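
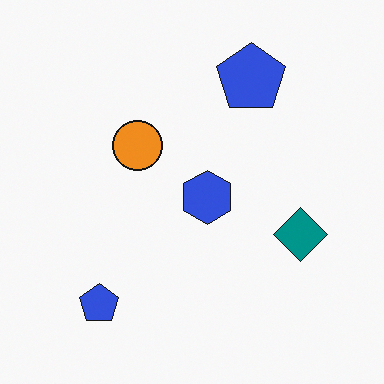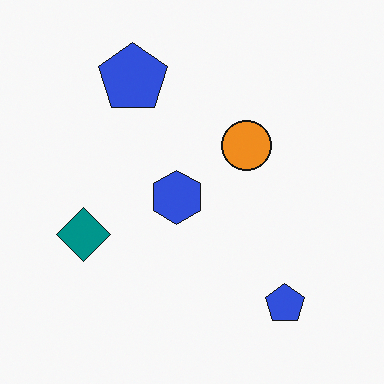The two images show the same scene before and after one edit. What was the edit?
The transformation is: flipped horizontally (left ↔ right).

The teal diamond is in the right of the first image and the left of the second — shapes on opposite sides of the vertical midline have swapped in a mirror flip.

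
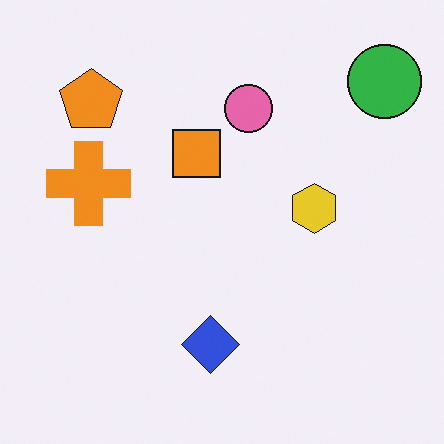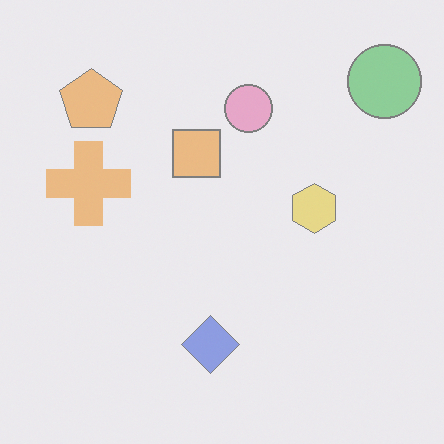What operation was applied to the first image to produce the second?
The image was washed out (contrast reduced).

Tones are pushed toward mid-grey across the whole image — a global contrast change.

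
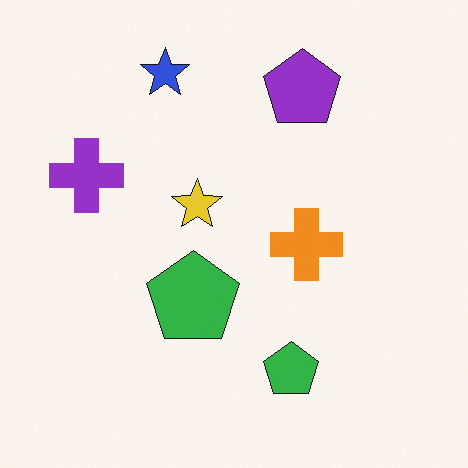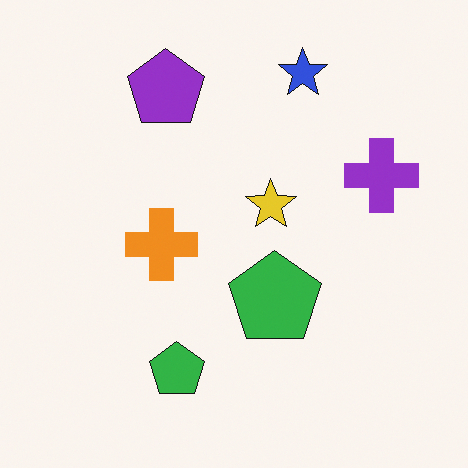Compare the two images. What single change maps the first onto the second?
The transformation is: flipped horizontally (left ↔ right).

The purple cross is in the left of the first image and the right of the second — shapes on opposite sides of the vertical midline have swapped in a mirror flip.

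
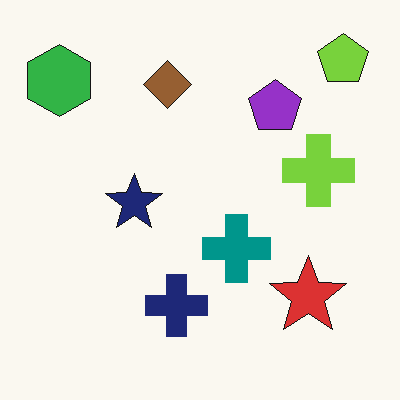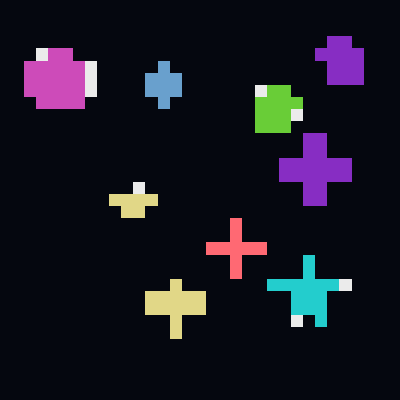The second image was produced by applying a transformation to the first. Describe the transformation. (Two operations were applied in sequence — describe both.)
This is the original image color-inverted (negative), then heavily pixelated into large blocks.

The light background has become dark and every shape's color is its complement — a photographic negative. Shapes are reduced to large square blocks; fine edges and outlines are lost — a downscale-then-upscale (mosaic) effect.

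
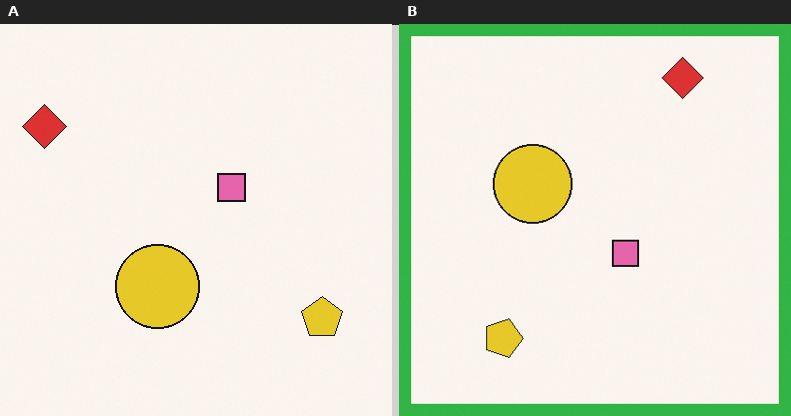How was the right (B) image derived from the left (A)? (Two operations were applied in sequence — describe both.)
The image was rotated 90° clockwise, then framed with a green border.

The red diamond sits in the top-left of the left (A) image and the top-right of the right (B) — consistent with a whole-image 90° clockwise rotation. A solid green frame runs around the edge of the right (B) image, with the content slightly shrunk inside it.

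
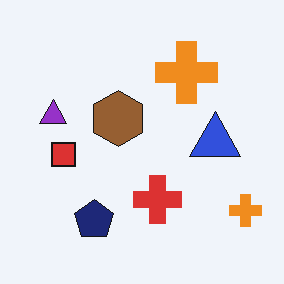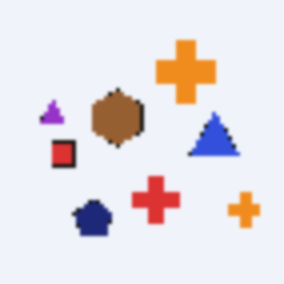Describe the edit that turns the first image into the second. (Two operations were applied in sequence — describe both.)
It was lightly pixelated (a mild mosaic effect), then given a subtle gaussian blur.

Shapes are reduced to large square blocks; fine edges and outlines are lost — a downscale-then-upscale (mosaic) effect. Shape edges and outlines are uniformly softened across the whole image.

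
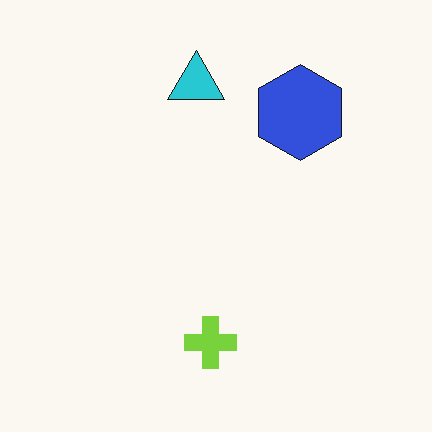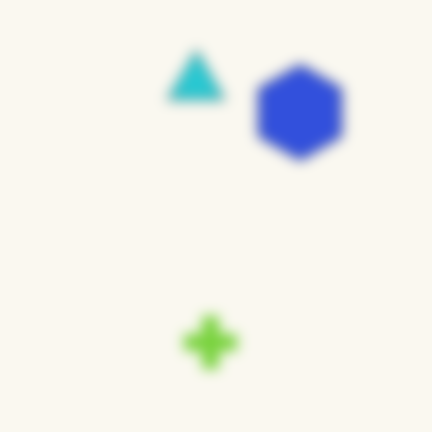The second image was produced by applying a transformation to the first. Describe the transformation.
It was heavily blurred.

Shape edges and outlines are uniformly softened across the whole image.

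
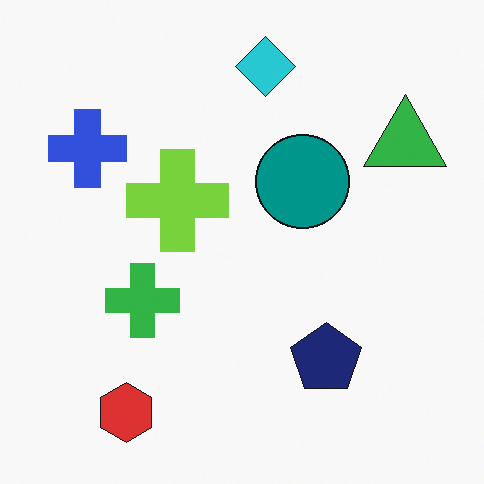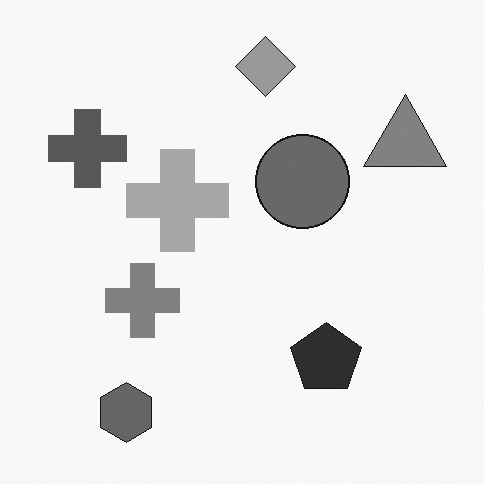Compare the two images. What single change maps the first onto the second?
This is the original image converted to grayscale.

All color is removed — every shape is now a shade of grey.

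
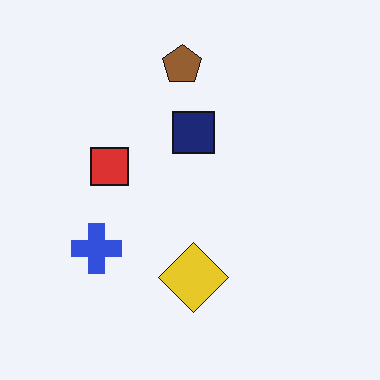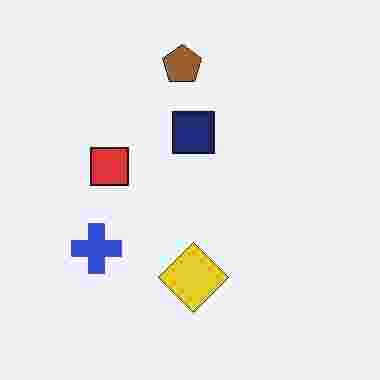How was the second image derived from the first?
The image was heavily JPEG-compressed with obvious blocking artifacts.

Blocky 8×8 compression artifacts appear around shape edges and the flat background shows ringing — characteristic JPEG degradation.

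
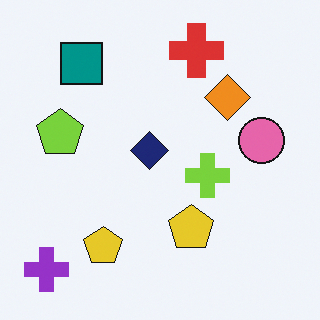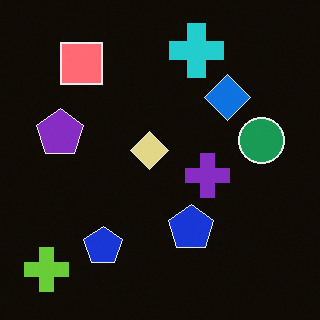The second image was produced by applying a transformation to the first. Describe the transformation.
The image was color-inverted (negative).

The light background has become dark and every shape's color is its complement — a photographic negative.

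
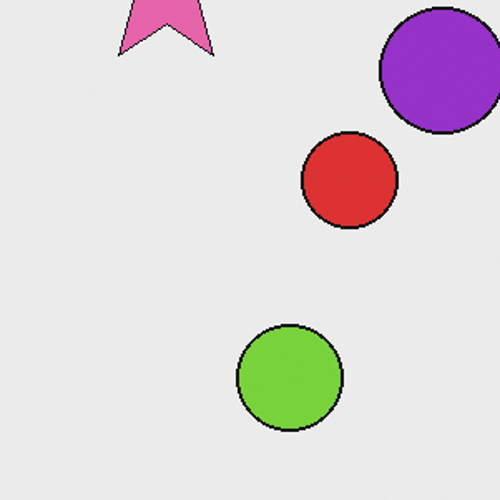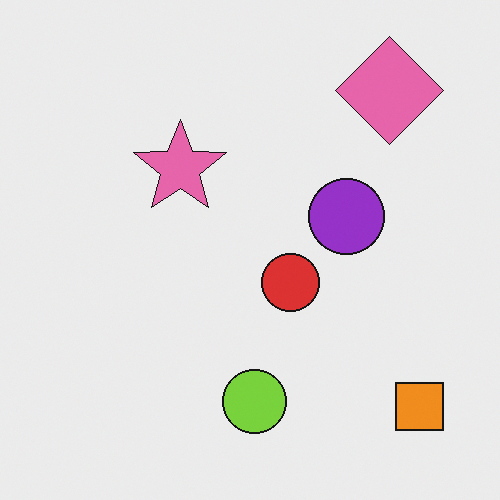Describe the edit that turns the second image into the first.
The first image is the second cropped tightly and scaled back up.

The visible shapes are larger and the field of view is narrower; shapes near the original edges may be partly or wholly outside the frame — a crop-and-rescale.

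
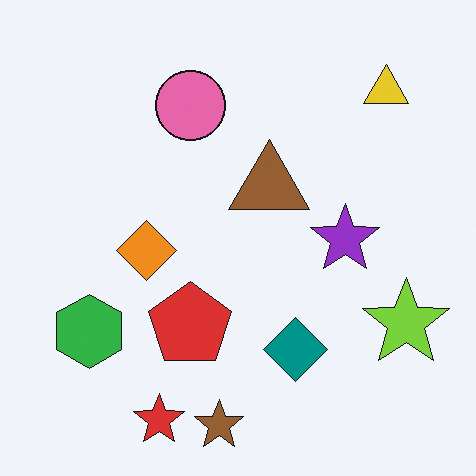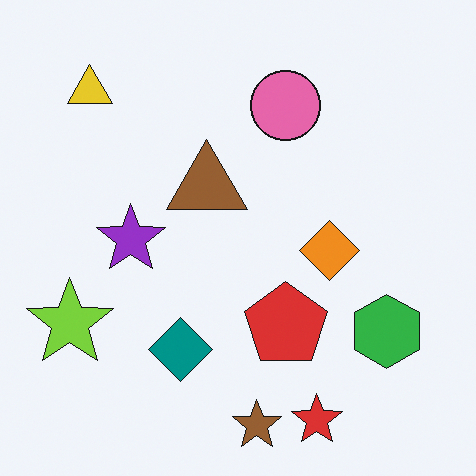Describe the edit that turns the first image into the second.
The image was flipped horizontally (left ↔ right).

The lime star is in the bottom-right of the first image and the bottom-left of the second — shapes on opposite sides of the vertical midline have swapped in a mirror flip.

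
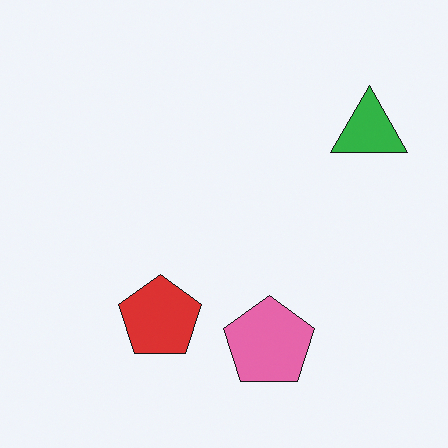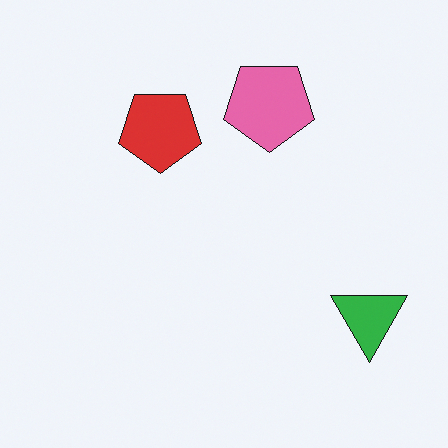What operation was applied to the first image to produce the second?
The transformation is: flipped vertically (top ↔ bottom).

The pink pentagon is in the bottom of the first image and the top of the second — shapes on opposite sides of the horizontal midline have swapped in a mirror flip.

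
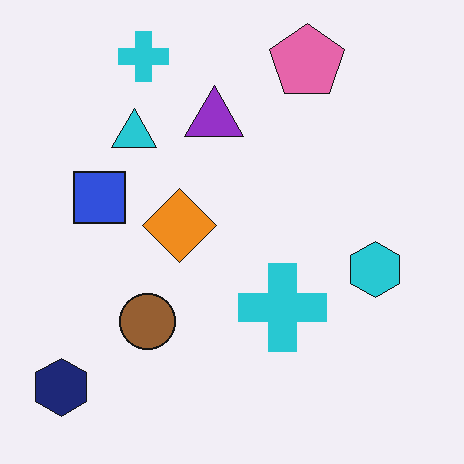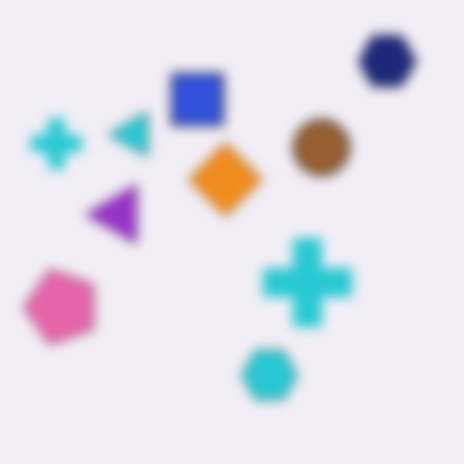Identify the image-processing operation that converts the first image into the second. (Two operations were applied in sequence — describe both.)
This is the original image transposed (reflected across the top-left ↔ bottom-right diagonal), then heavily blurred.

Shapes have swapped their row and column positions — what was in the top-right is now in the bottom-left — a diagonal reflection. Shape edges and outlines are uniformly softened across the whole image.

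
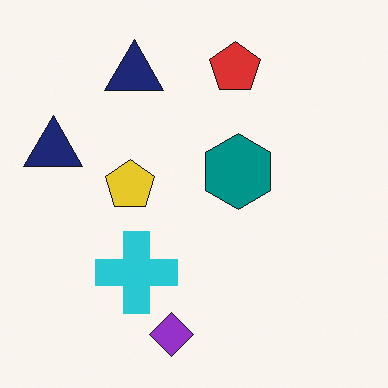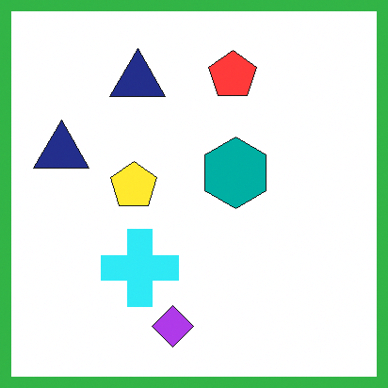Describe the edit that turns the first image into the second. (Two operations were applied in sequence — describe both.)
This is the original image slightly brightened, then framed with a green border.

Every pixel — background and shapes alike — is uniformly brightened. A solid green frame runs around the edge of the second image, with the content slightly shrunk inside it.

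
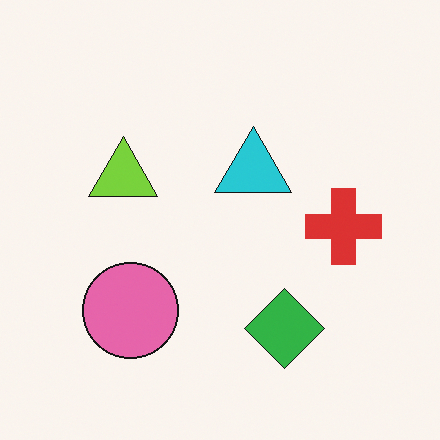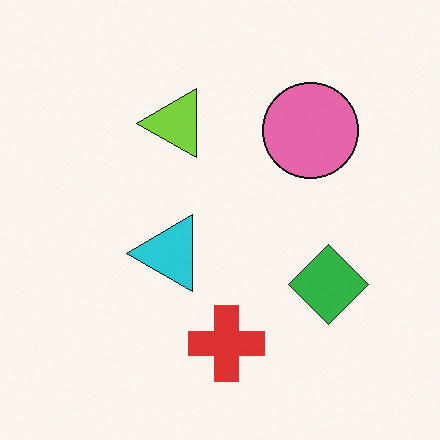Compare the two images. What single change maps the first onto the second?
Transposed (reflected across the top-left ↔ bottom-right diagonal).

Shapes have swapped their row and column positions — what was in the top-right is now in the bottom-left — a diagonal reflection.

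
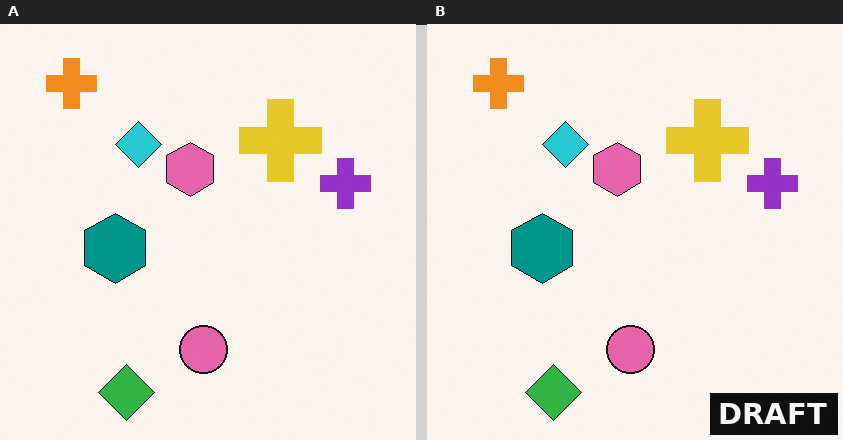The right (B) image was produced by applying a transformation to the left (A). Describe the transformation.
The image was watermarked with the text "DRAFT" in the lower-right corner.

A dark label reading "DRAFT" appears in the lower-right corner.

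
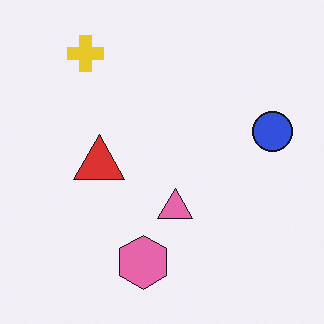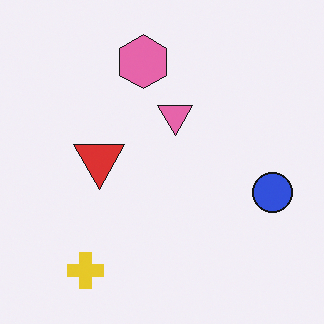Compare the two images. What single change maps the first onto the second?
This is the original image flipped vertically (top ↔ bottom).

The yellow cross is in the top-left of the first image and the bottom-left of the second — shapes on opposite sides of the horizontal midline have swapped in a mirror flip.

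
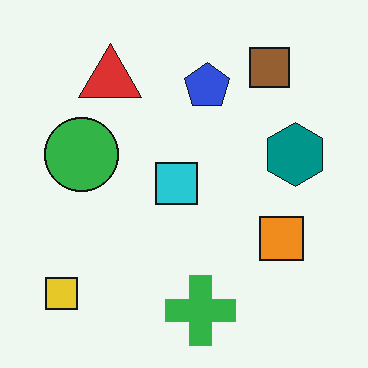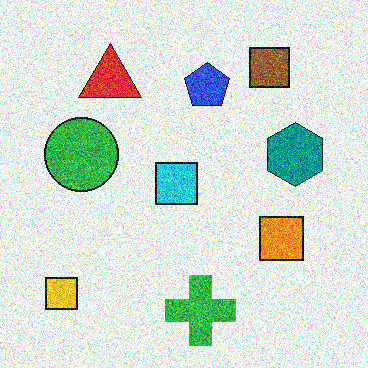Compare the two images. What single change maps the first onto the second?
Degraded with a thick layer of grain.

Random speckle covers the whole image, including the flat background.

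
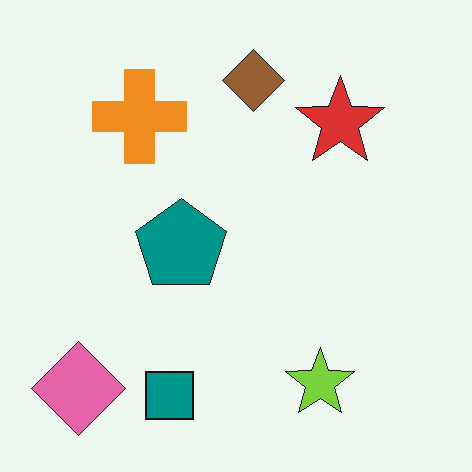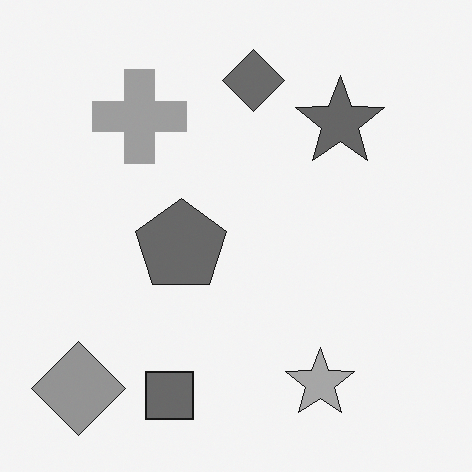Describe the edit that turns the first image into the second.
Converted to grayscale.

All color is removed — every shape is now a shade of grey.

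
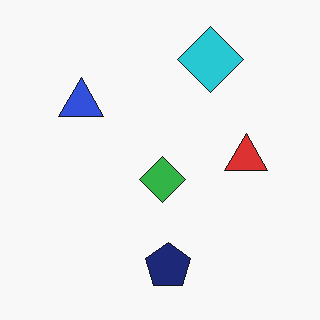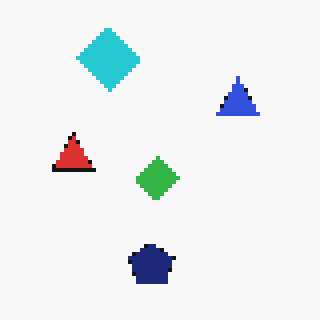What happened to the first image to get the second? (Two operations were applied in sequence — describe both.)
Flipped horizontally (left ↔ right), then lightly pixelated (a mild mosaic effect).

The red triangle is in the right of the first image and the left of the second — shapes on opposite sides of the vertical midline have swapped in a mirror flip. Shapes are reduced to large square blocks; fine edges and outlines are lost — a downscale-then-upscale (mosaic) effect.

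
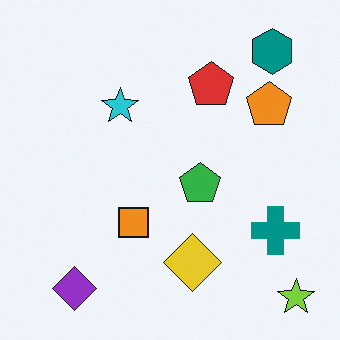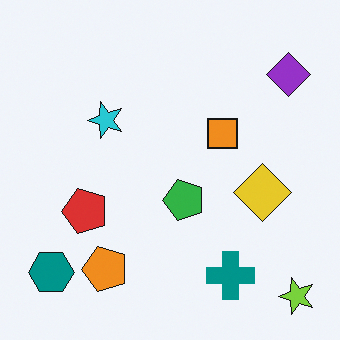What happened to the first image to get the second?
Transposed (reflected across the top-left ↔ bottom-right diagonal).

Shapes have swapped their row and column positions — what was in the top-right is now in the bottom-left — a diagonal reflection.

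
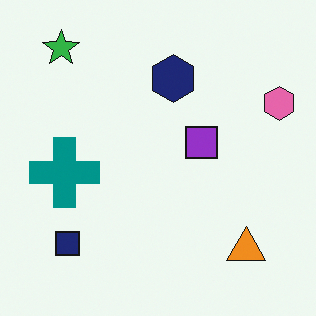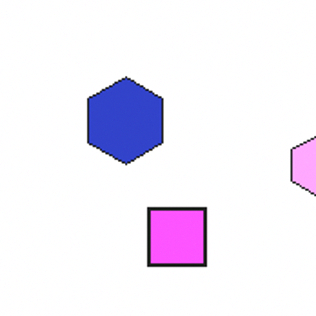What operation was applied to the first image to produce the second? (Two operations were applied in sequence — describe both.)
The image was substantially brightened, then cropped tightly and scaled back up.

Every pixel — background and shapes alike — is uniformly brightened. The visible shapes are larger and the field of view is narrower; shapes near the original edges may be partly or wholly outside the frame — a crop-and-rescale.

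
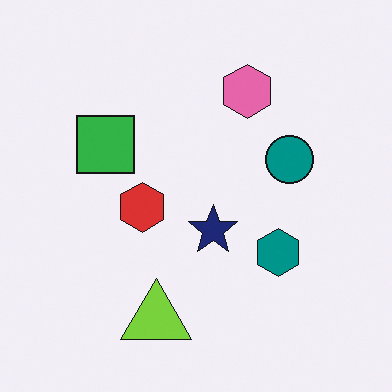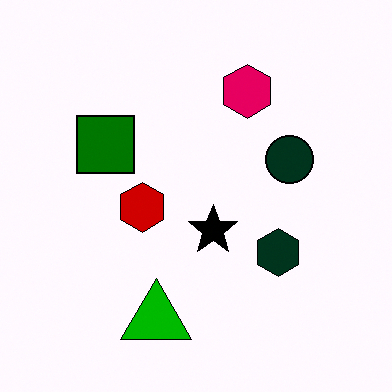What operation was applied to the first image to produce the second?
It was boosted in contrast.

Tones are pushed away from mid-grey across the whole image — a global contrast change.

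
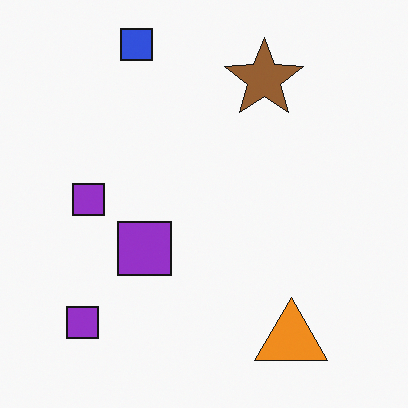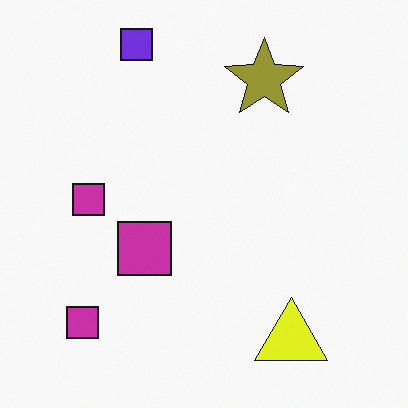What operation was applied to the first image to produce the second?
Hue-shifted slightly.

Every shape's color has rotated by the same amount around the hue wheel — a uniform hue shift.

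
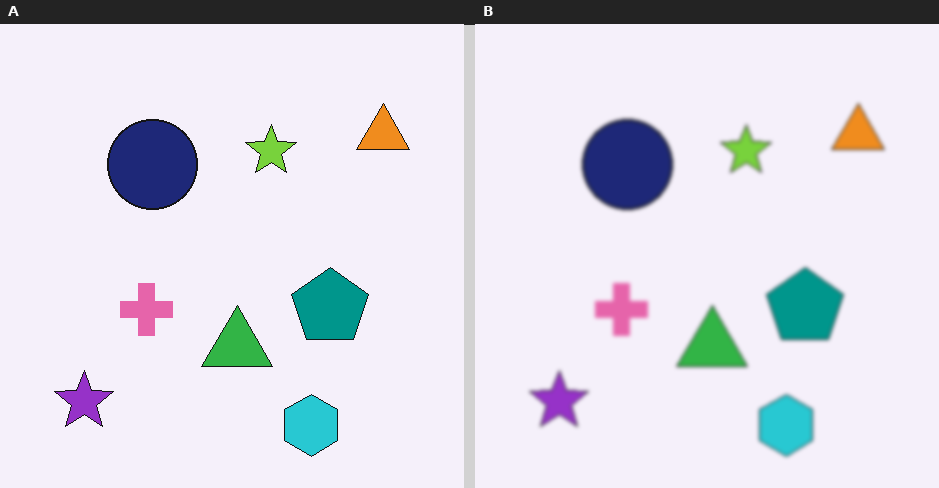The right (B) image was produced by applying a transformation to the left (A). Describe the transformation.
The image was slightly softened.

Shape edges and outlines are uniformly softened across the whole image.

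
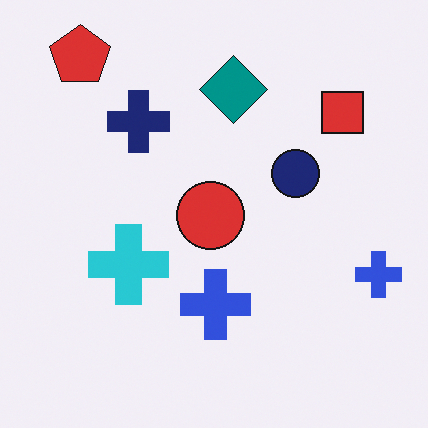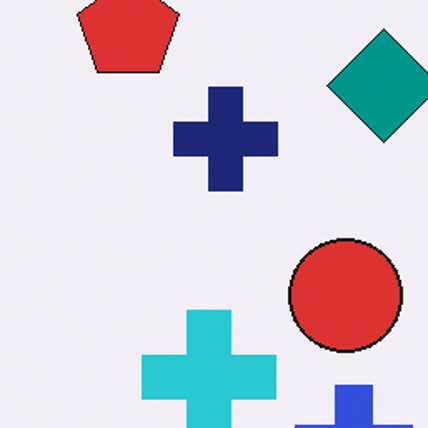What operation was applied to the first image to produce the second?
Cropped tightly and scaled back up.

The visible shapes are larger and the field of view is narrower; shapes near the original edges may be partly or wholly outside the frame — a crop-and-rescale.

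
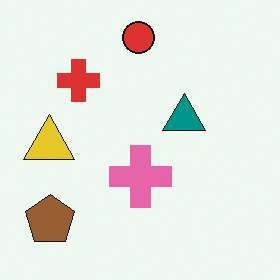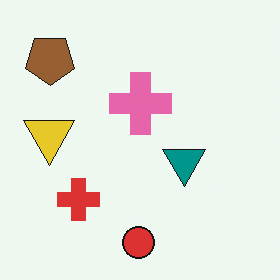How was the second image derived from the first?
The image was flipped vertically (top ↔ bottom).

The red circle is in the top of the first image and the bottom of the second — shapes on opposite sides of the horizontal midline have swapped in a mirror flip.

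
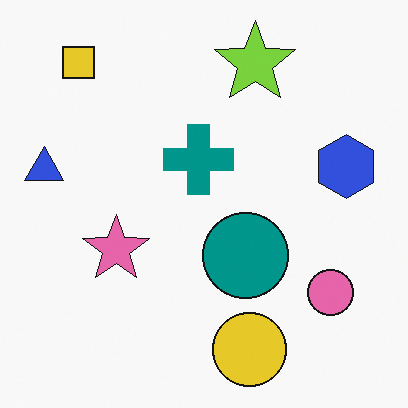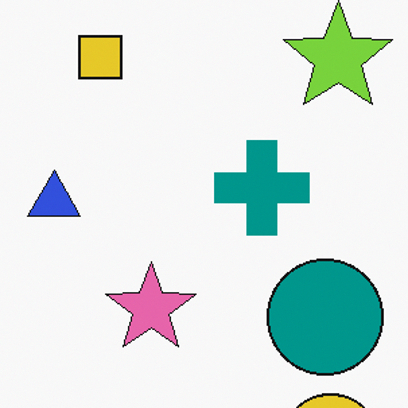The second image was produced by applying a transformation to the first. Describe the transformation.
Cropped to a modestly smaller region and rescaled.

The visible shapes are larger and the field of view is narrower; shapes near the original edges may be partly or wholly outside the frame — a crop-and-rescale.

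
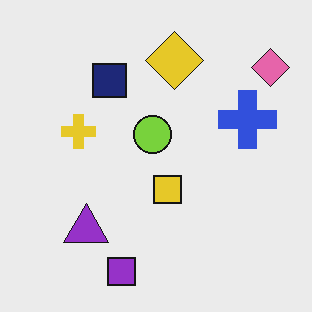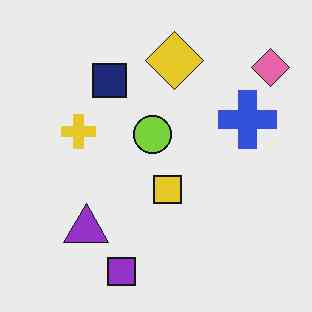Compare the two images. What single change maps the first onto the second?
The second image is the first given moderate JPEG compression.

Blocky 8×8 compression artifacts appear around shape edges and the flat background shows ringing — characteristic JPEG degradation.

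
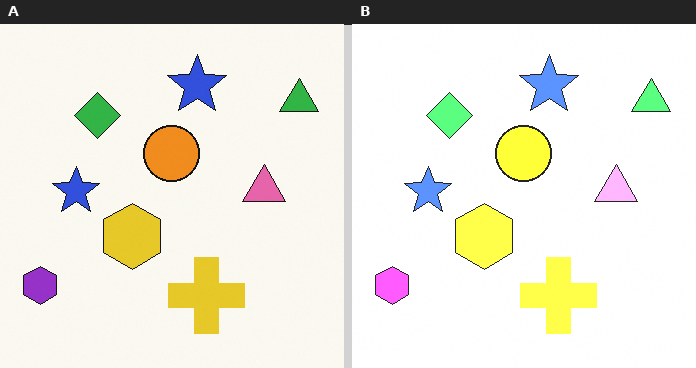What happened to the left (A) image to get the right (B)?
The right (B) image is the left (A) noticeably brightened.

Every pixel — background and shapes alike — is uniformly brightened.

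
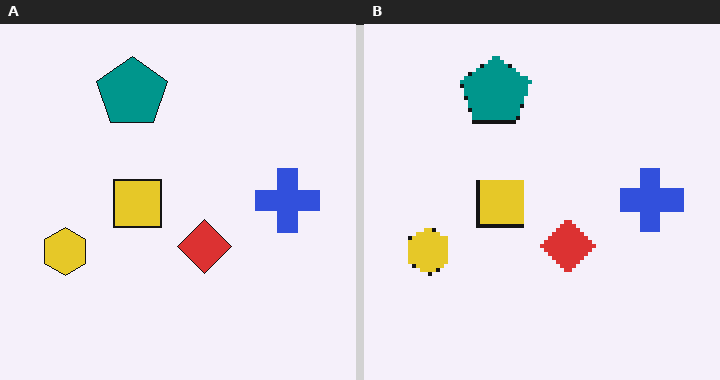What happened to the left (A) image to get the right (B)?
This is the original image lightly pixelated (a mild mosaic effect).

Shapes are reduced to large square blocks; fine edges and outlines are lost — a downscale-then-upscale (mosaic) effect.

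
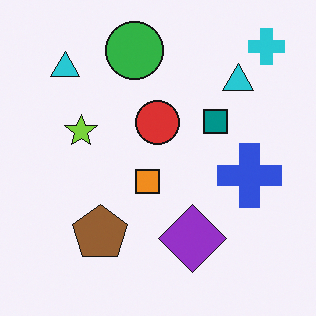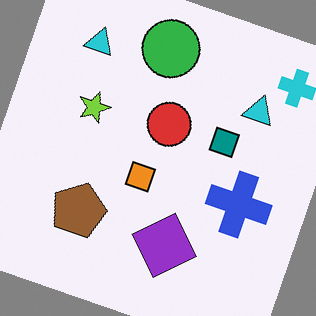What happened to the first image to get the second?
It was rotated clockwise by a moderate amount.

Every shape is tilted by the same angle and the image corners show triangular fill wedges — a whole-image rotation by a non-right angle.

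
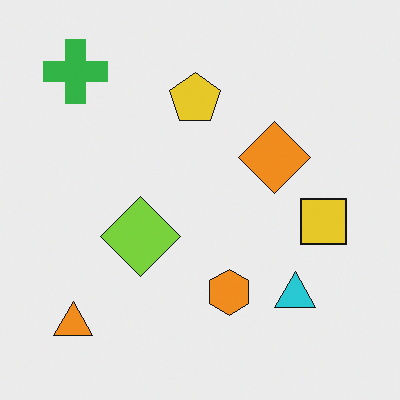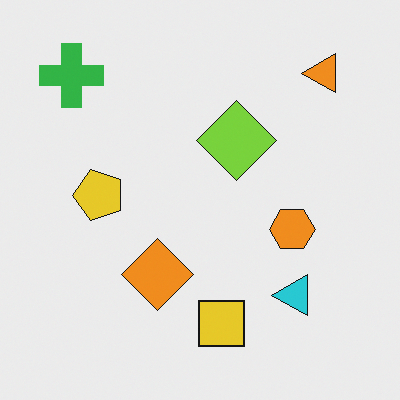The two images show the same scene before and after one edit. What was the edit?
This is the original image transposed (reflected across the top-left ↔ bottom-right diagonal).

Shapes have swapped their row and column positions — what was in the top-right is now in the bottom-left — a diagonal reflection.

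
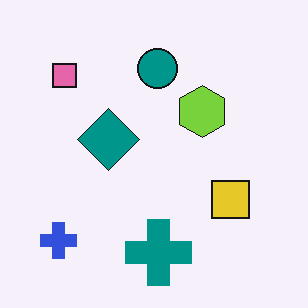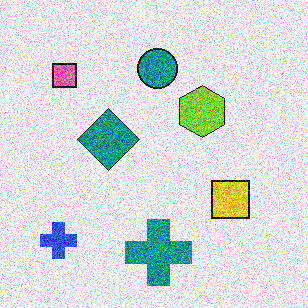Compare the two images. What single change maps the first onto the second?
The second image is the first degraded with heavy additive noise.

Random speckle covers the whole image, including the flat background.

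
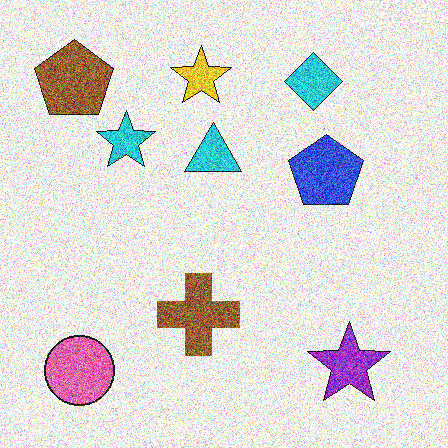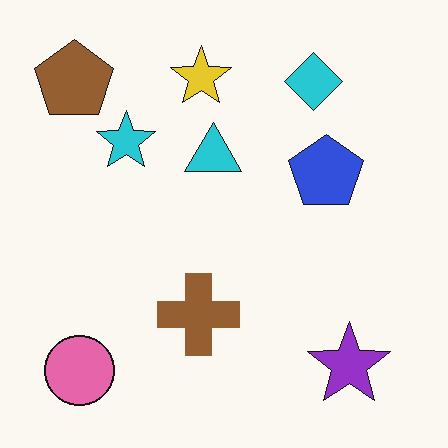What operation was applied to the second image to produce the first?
Degraded with a thick layer of grain.

Random speckle covers the whole image, including the flat background.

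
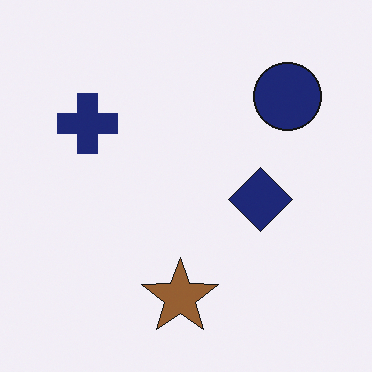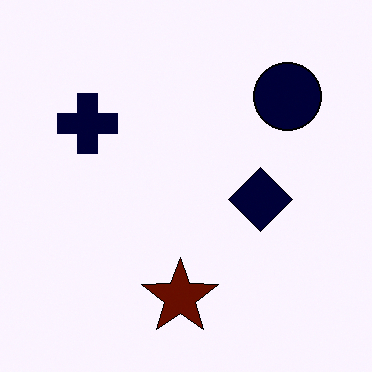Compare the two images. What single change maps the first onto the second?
This is the original image boosted in contrast.

Tones are pushed away from mid-grey across the whole image — a global contrast change.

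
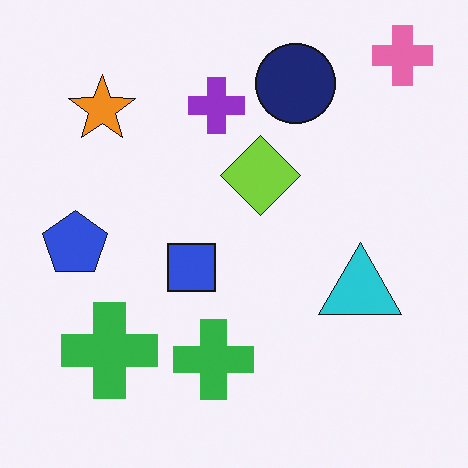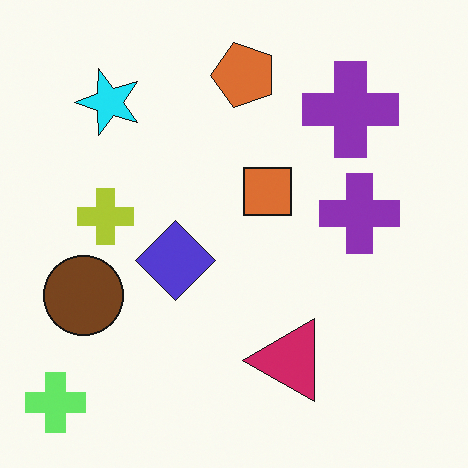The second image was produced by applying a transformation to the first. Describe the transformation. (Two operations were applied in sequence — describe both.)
The second image is the first transposed (reflected across the top-left ↔ bottom-right diagonal), then hue-shifted by a moderate amount.

Shapes have swapped their row and column positions — what was in the top-right is now in the bottom-left — a diagonal reflection. Every shape's color has rotated by the same amount around the hue wheel — a uniform hue shift.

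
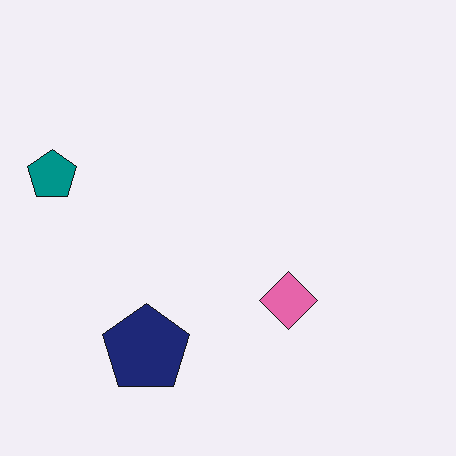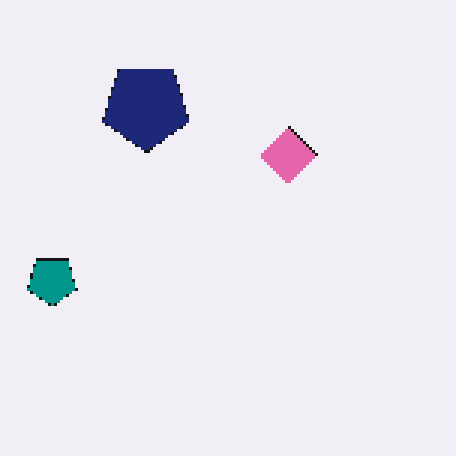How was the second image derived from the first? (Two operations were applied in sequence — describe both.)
The transformation is: flipped vertically (top ↔ bottom), then mildly pixelated.

The navy pentagon is in the bottom-left of the first image and the top-left of the second — shapes on opposite sides of the horizontal midline have swapped in a mirror flip. Shapes are reduced to large square blocks; fine edges and outlines are lost — a downscale-then-upscale (mosaic) effect.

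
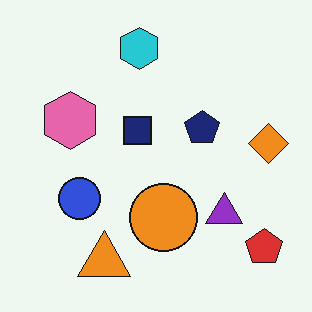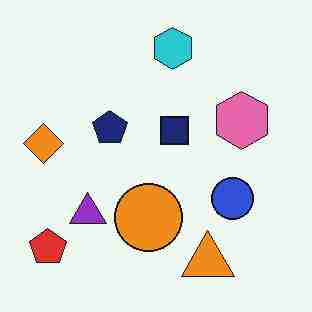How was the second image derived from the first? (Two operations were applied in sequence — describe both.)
Flipped horizontally (left ↔ right), then degraded with heavy JPEG compression.

The orange diamond is in the right of the first image and the left of the second — shapes on opposite sides of the vertical midline have swapped in a mirror flip. Blocky 8×8 compression artifacts appear around shape edges and the flat background shows ringing — characteristic JPEG degradation.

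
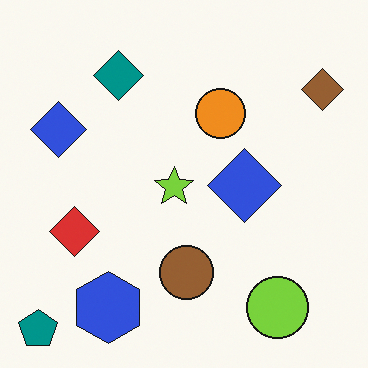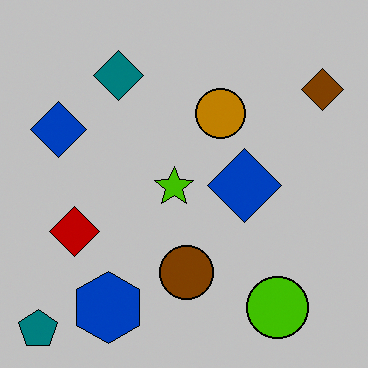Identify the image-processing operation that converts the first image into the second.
Aggressively posterized.

Each flat color has snapped to a coarser quantized level — most visibly, the near-white background has dropped to a flat grey.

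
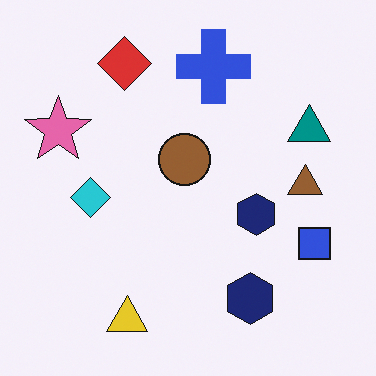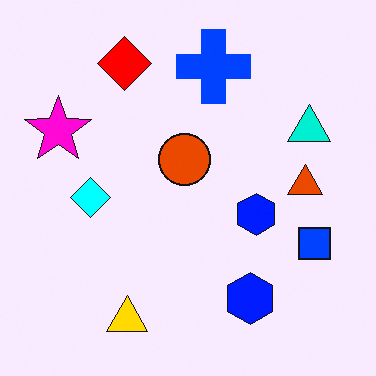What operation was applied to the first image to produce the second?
The second image is the first made much more vivid (saturation change).

All colors are more vivid — a global saturation change.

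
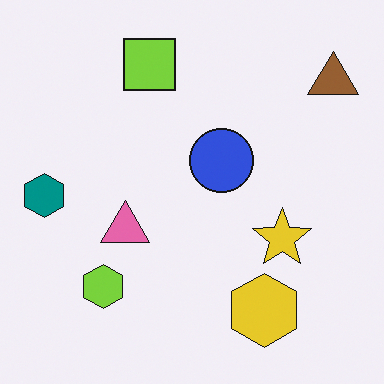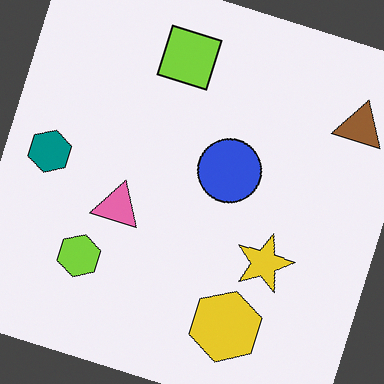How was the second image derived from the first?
It was rotated clockwise by a clearly visible amount.

Every shape is tilted by the same angle and the image corners show triangular fill wedges — a whole-image rotation by a non-right angle.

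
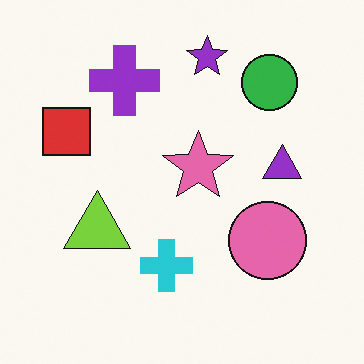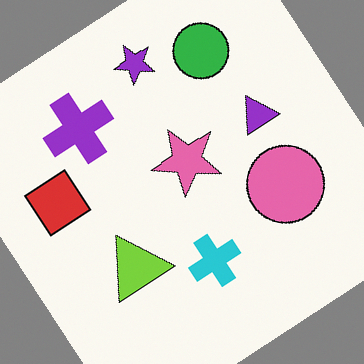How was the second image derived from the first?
It was rotated counter-clockwise by a large amount — several tens of degrees.

Every shape is tilted by the same angle and the image corners show triangular fill wedges — a whole-image rotation by a non-right angle.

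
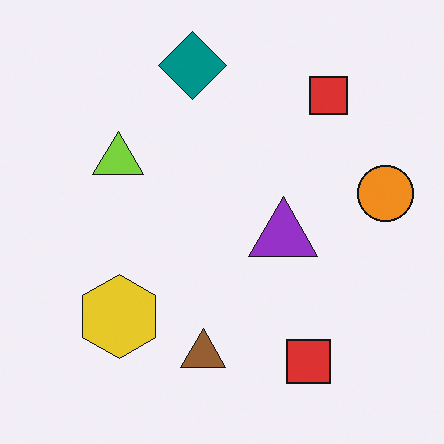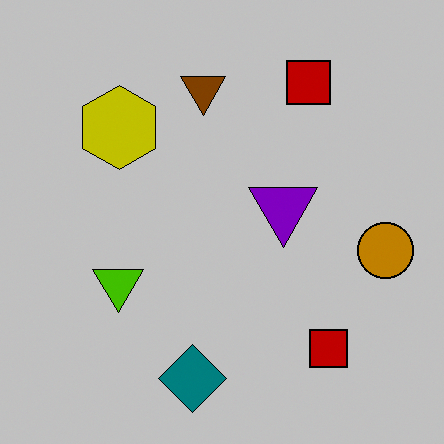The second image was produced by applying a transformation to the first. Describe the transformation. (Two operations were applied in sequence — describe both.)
This is the original image flipped vertically (top ↔ bottom), then heavily posterized to just a handful of flat colors.

The teal diamond is in the top of the first image and the bottom of the second — shapes on opposite sides of the horizontal midline have swapped in a mirror flip. Each flat color has snapped to a coarser quantized level — most visibly, the near-white background has dropped to a flat grey.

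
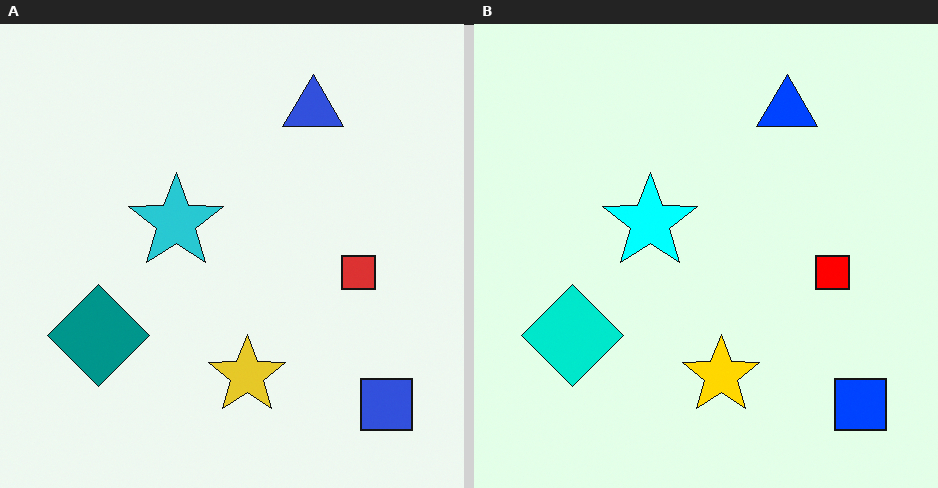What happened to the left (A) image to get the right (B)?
It was made much more vivid (saturation change).

All colors are more vivid — a global saturation change.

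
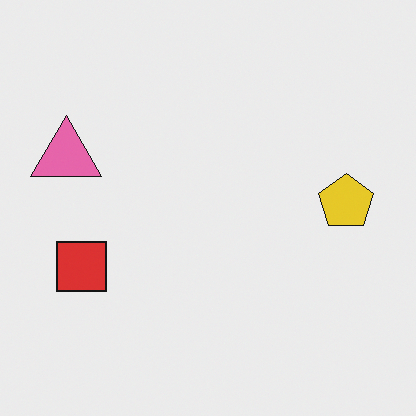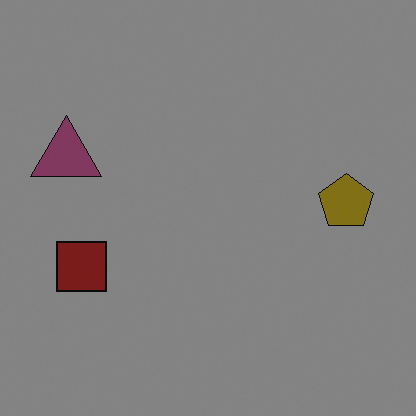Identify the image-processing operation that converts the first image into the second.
The second image is the first noticeably darkened.

Every pixel — background and shapes alike — is uniformly darkened.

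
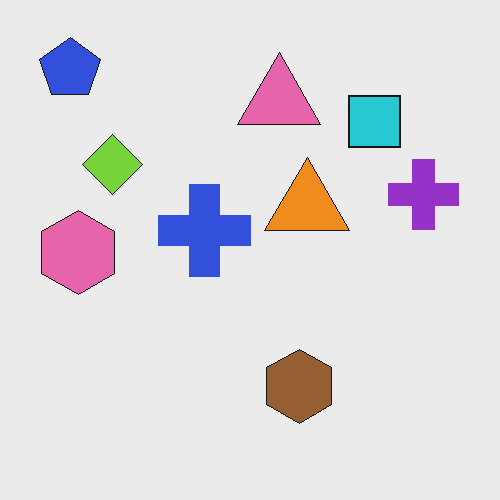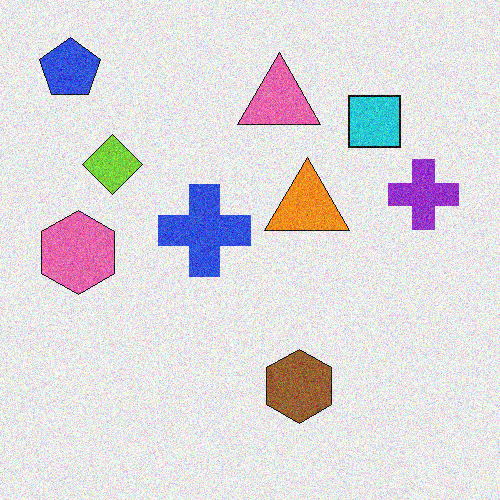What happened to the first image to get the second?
It was degraded with visible gaussian noise.

Random speckle covers the whole image, including the flat background.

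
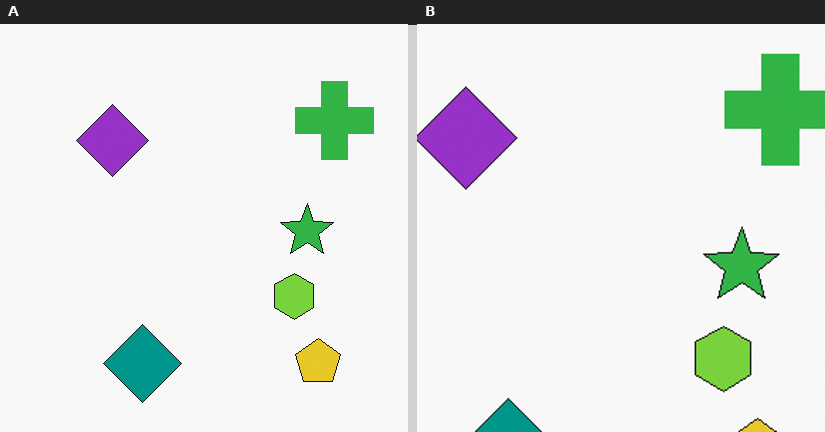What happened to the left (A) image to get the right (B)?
The image was cropped slightly and scaled back up.

The visible shapes are larger and the field of view is narrower; shapes near the original edges may be partly or wholly outside the frame — a crop-and-rescale.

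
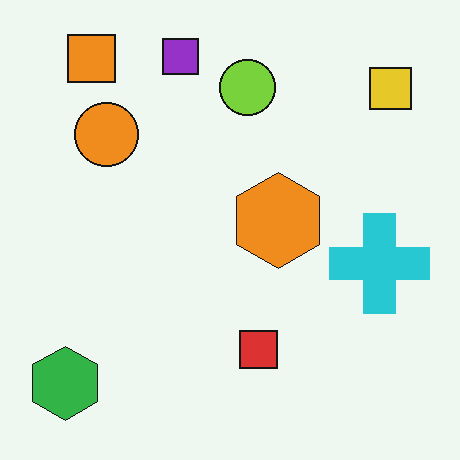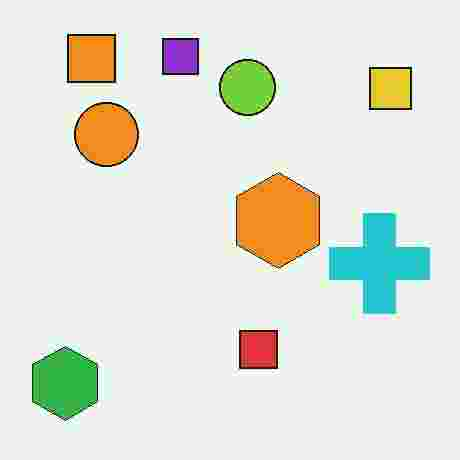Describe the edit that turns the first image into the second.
It was degraded with heavy JPEG compression.

Blocky 8×8 compression artifacts appear around shape edges and the flat background shows ringing — characteristic JPEG degradation.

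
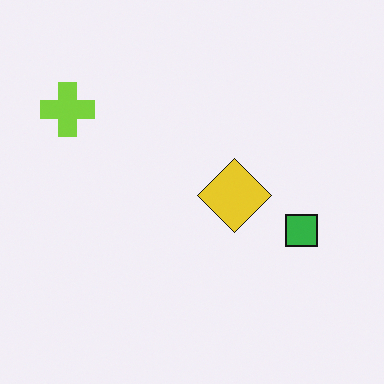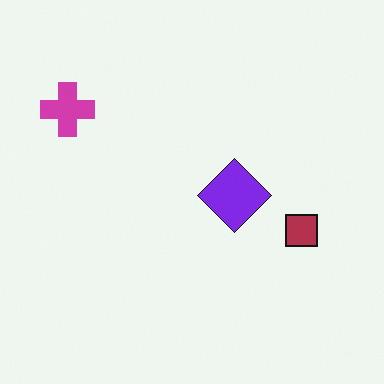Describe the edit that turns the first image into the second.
The transformation is: hue-shifted by a large amount.

Every shape's color has rotated by the same amount around the hue wheel — a uniform hue shift.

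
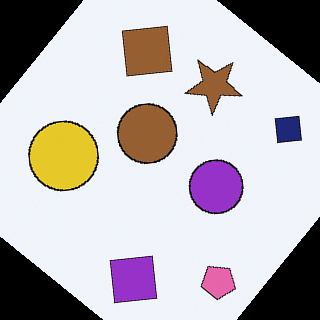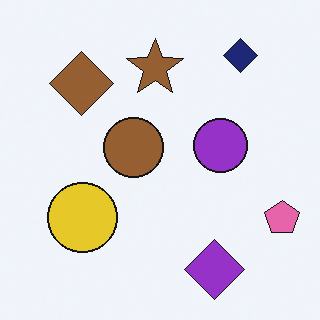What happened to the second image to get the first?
The first image is the second rotated clockwise by a large amount — several tens of degrees.

Every shape is tilted by the same angle and the image corners show triangular fill wedges — a whole-image rotation by a non-right angle.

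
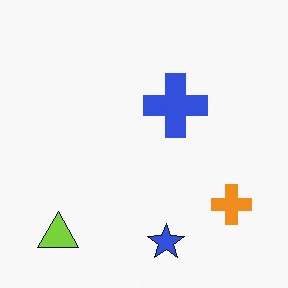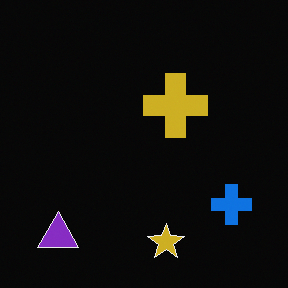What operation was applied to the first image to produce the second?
The second image is the first color-inverted (negative).

The light background has become dark and every shape's color is its complement — a photographic negative.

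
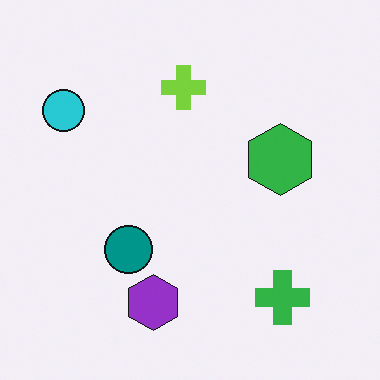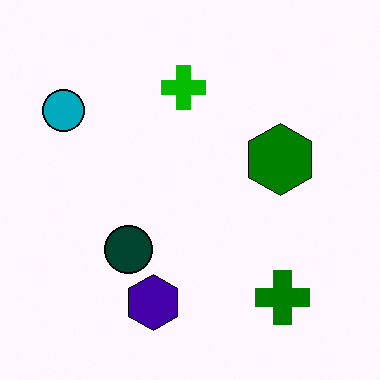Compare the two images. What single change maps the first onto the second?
The transformation is: boosted in contrast.

Tones are pushed away from mid-grey across the whole image — a global contrast change.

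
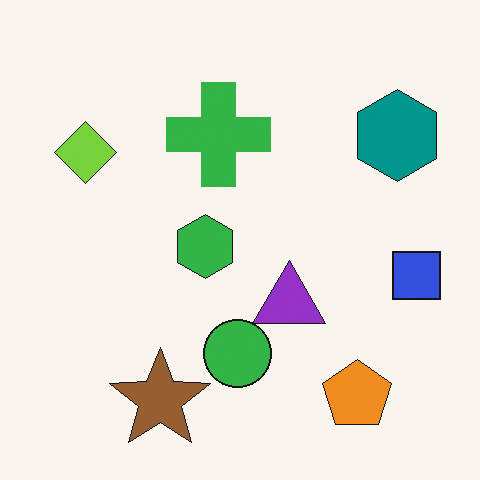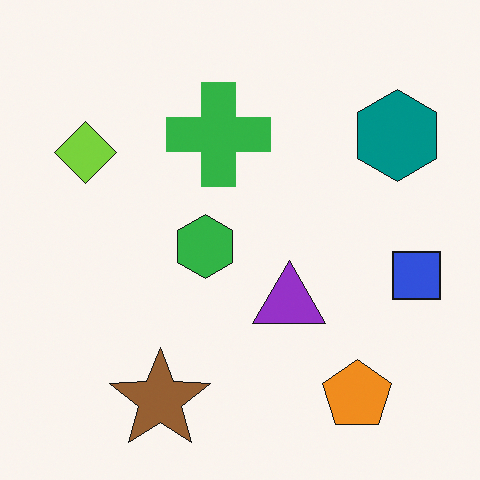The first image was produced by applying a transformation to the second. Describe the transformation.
The transformation is: overlaid with an additional green circle.

A green circle appears in the first image that is absent from the second.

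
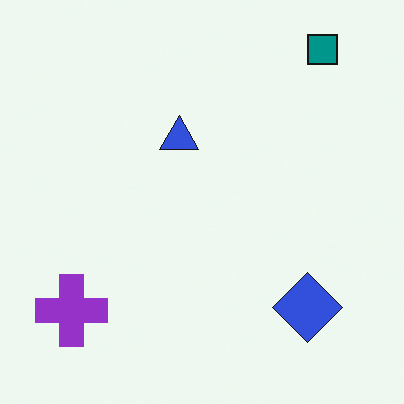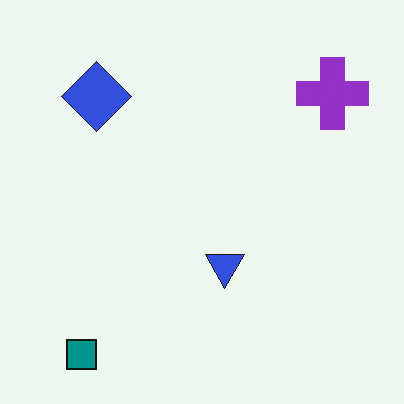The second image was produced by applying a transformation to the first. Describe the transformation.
The image was rotated 180°.

The teal square sits in the top-right of the first image and the bottom-left of the second — consistent with a whole-image 180° rotation.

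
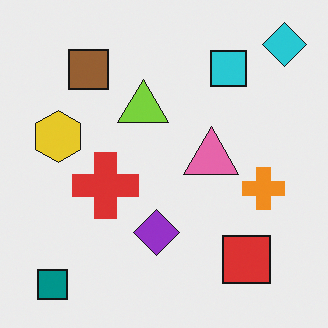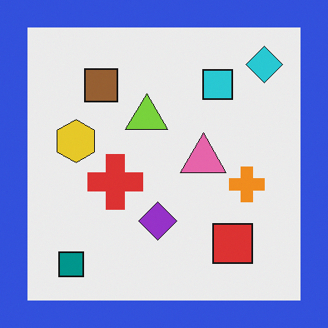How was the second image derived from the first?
The image was framed with a blue border.

A solid blue frame runs around the edge of the second image, with the content slightly shrunk inside it.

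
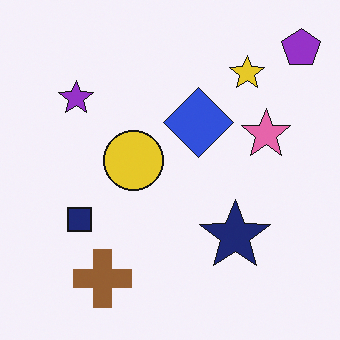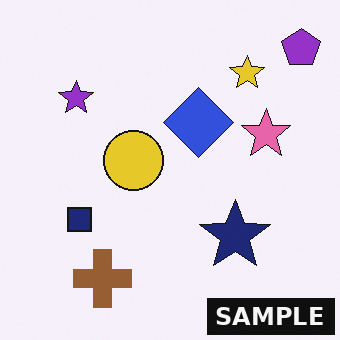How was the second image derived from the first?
It was watermarked with the text "SAMPLE" in the lower-right corner.

A dark label reading "SAMPLE" appears in the lower-right corner.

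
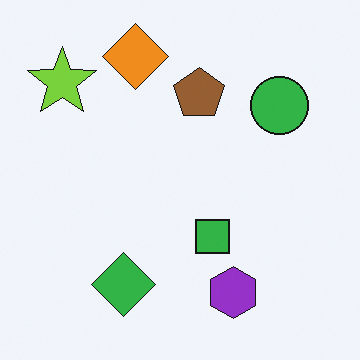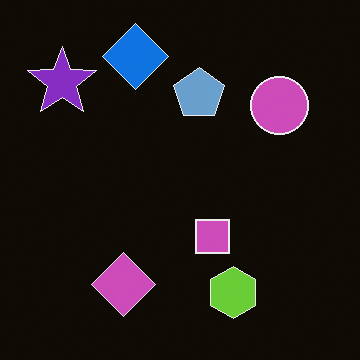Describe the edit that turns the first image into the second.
The image was color-inverted (negative).

The light background has become dark and every shape's color is its complement — a photographic negative.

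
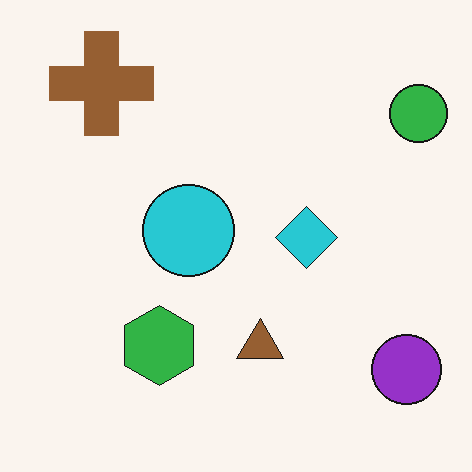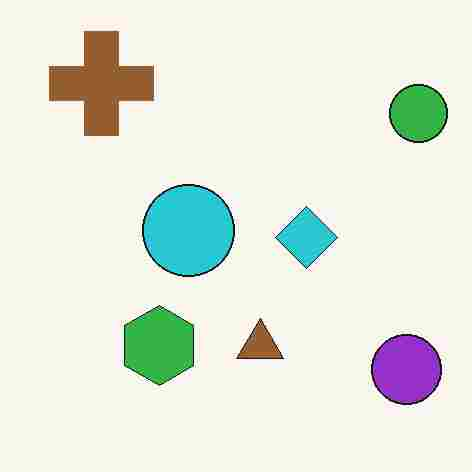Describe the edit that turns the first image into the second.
The image was degraded with heavy JPEG compression.

Blocky 8×8 compression artifacts appear around shape edges and the flat background shows ringing — characteristic JPEG degradation.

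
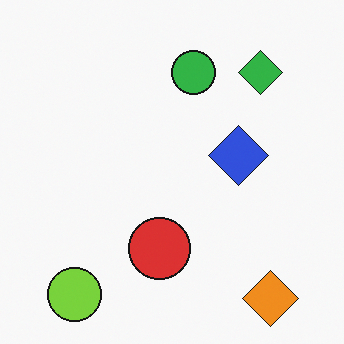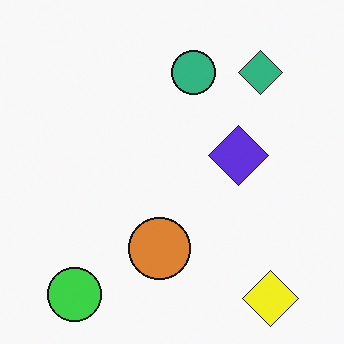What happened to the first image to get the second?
The second image is the first hue-shifted slightly.

Every shape's color has rotated by the same amount around the hue wheel — a uniform hue shift.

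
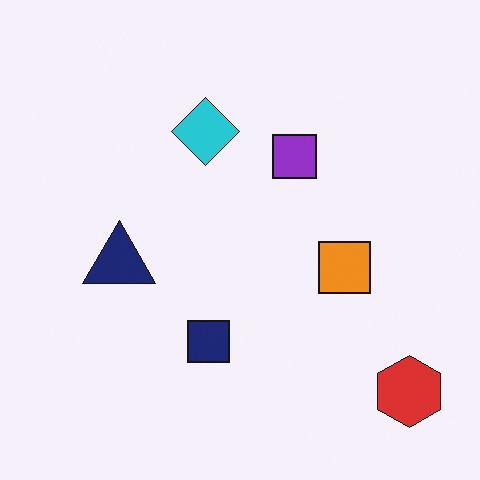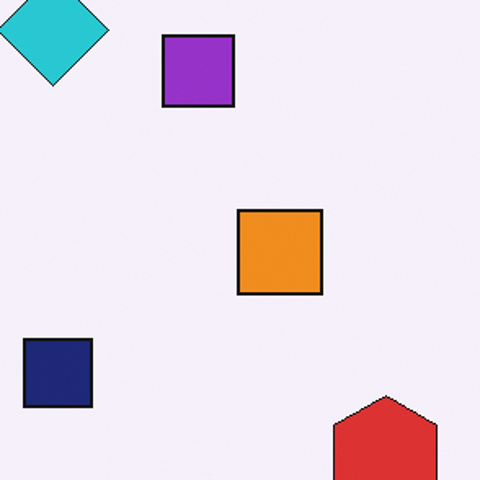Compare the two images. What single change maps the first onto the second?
This is the original image cropped tightly and scaled back up.

The visible shapes are larger and the field of view is narrower; shapes near the original edges may be partly or wholly outside the frame — a crop-and-rescale.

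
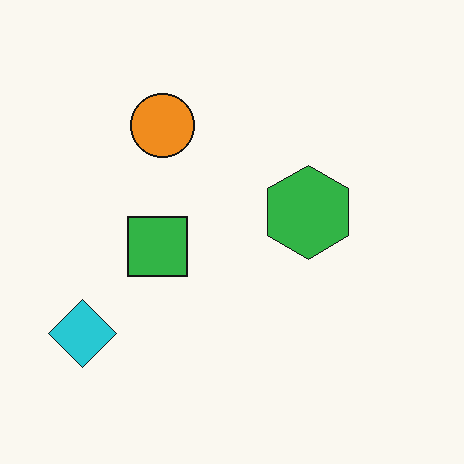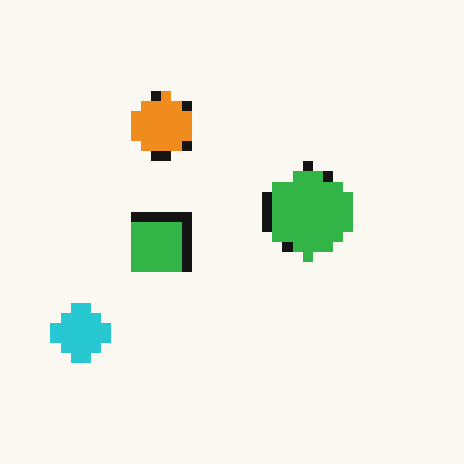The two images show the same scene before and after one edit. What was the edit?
Coarsely pixelated.

Shapes are reduced to large square blocks; fine edges and outlines are lost — a downscale-then-upscale (mosaic) effect.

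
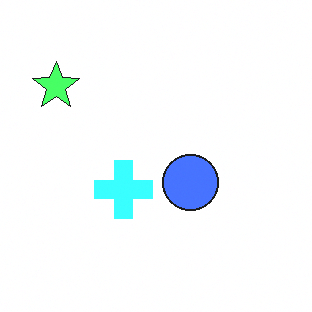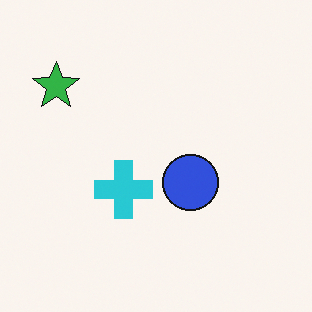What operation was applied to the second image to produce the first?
Noticeably brightened.

Every pixel — background and shapes alike — is uniformly brightened.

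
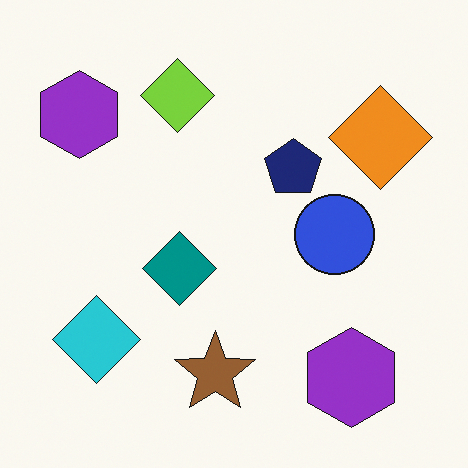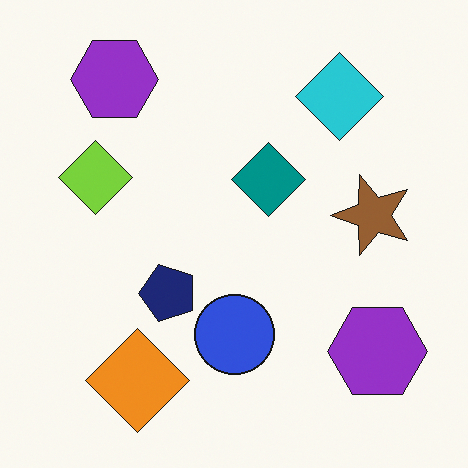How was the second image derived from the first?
This is the original image transposed (reflected across the top-left ↔ bottom-right diagonal).

Shapes have swapped their row and column positions — what was in the top-right is now in the bottom-left — a diagonal reflection.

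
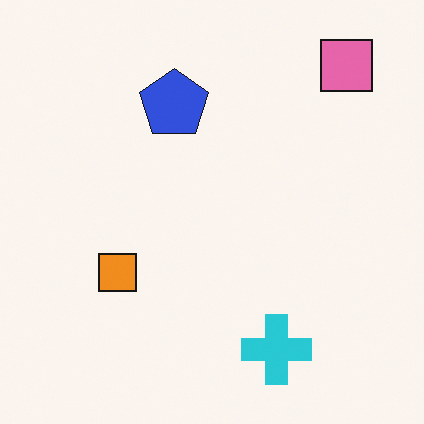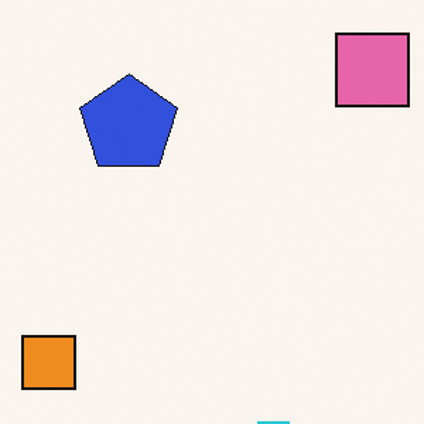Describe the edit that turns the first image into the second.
The image was cropped slightly and scaled back up.

The visible shapes are larger and the field of view is narrower; shapes near the original edges may be partly or wholly outside the frame — a crop-and-rescale.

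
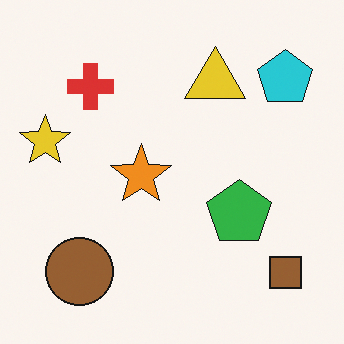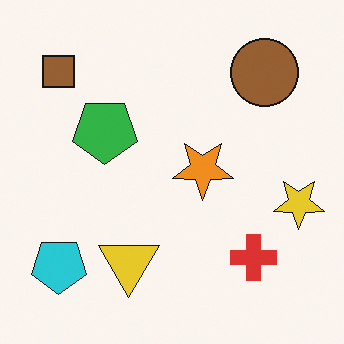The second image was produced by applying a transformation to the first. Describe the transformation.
The second image is the first rotated 180°.

The brown square sits in the bottom-right of the first image and the top-left of the second — consistent with a whole-image 180° rotation.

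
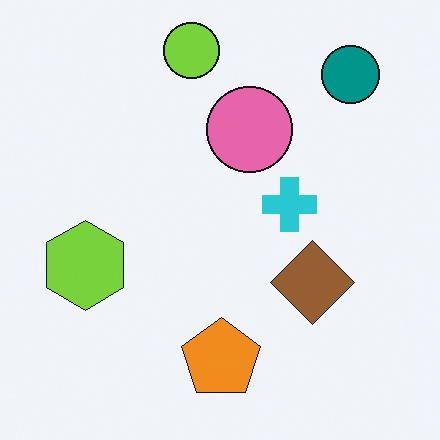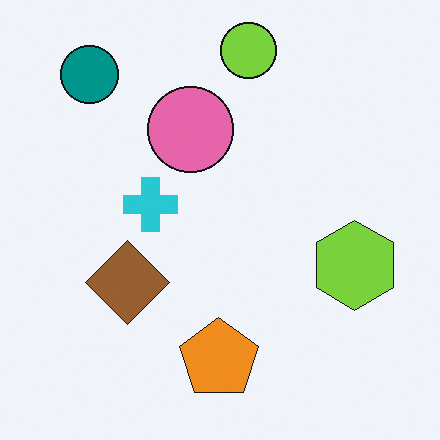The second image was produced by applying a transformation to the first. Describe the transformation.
The second image is the first flipped horizontally (left ↔ right).

The lime hexagon is in the left of the first image and the right of the second — shapes on opposite sides of the vertical midline have swapped in a mirror flip.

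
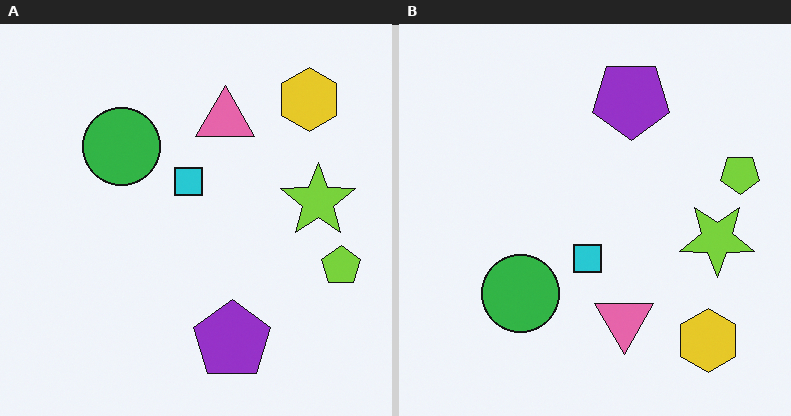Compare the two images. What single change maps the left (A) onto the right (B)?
Flipped vertically (top ↔ bottom).

The yellow hexagon is in the top-right of the left (A) image and the bottom-right of the right (B) — shapes on opposite sides of the horizontal midline have swapped in a mirror flip.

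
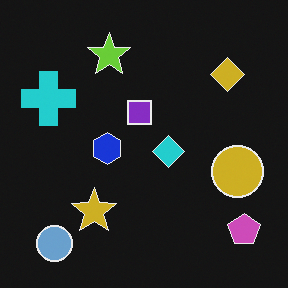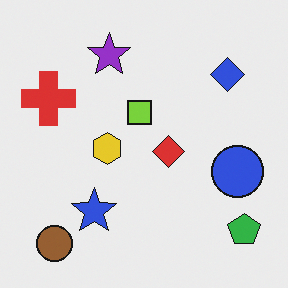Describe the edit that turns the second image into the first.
The first image is the second color-inverted (negative).

The light background has become dark and every shape's color is its complement — a photographic negative.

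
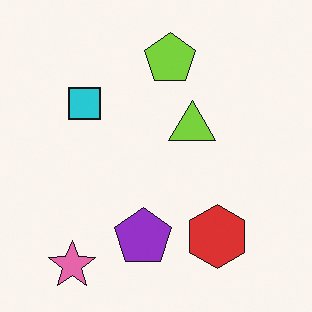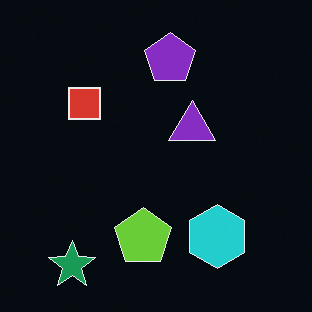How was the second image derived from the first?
It was color-inverted (negative).

The light background has become dark and every shape's color is its complement — a photographic negative.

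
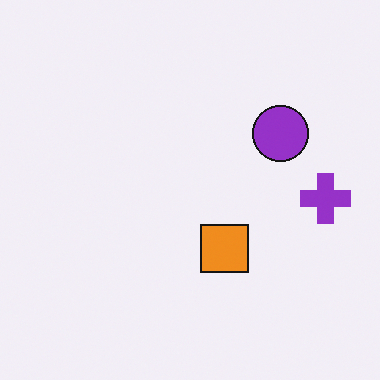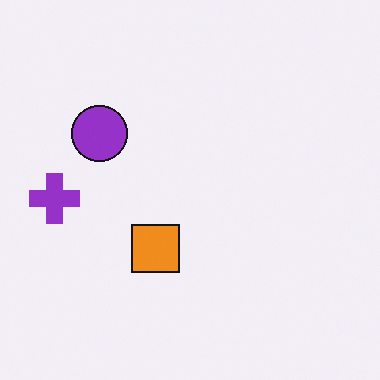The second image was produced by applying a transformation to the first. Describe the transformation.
Flipped horizontally (left ↔ right).

The purple cross is in the right of the first image and the left of the second — shapes on opposite sides of the vertical midline have swapped in a mirror flip.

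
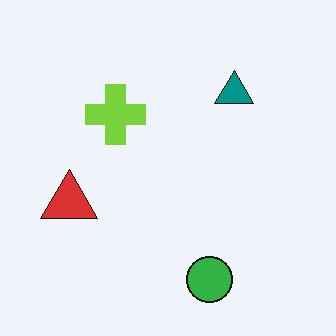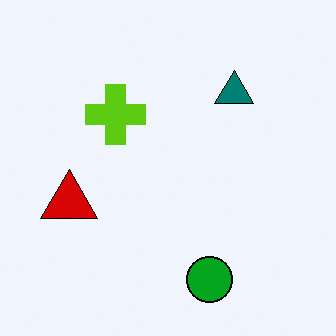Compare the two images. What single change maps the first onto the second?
The transformation is: given slightly increased contrast.

Tones are pushed away from mid-grey across the whole image — a global contrast change.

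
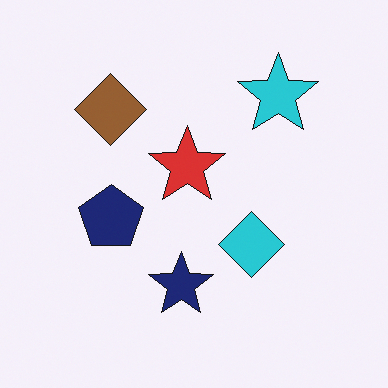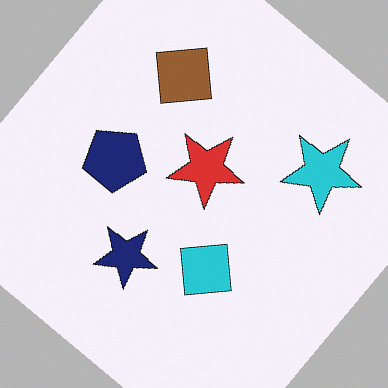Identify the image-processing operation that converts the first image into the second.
The image was rotated clockwise by a large amount — several tens of degrees.

Every shape is tilted by the same angle and the image corners show triangular fill wedges — a whole-image rotation by a non-right angle.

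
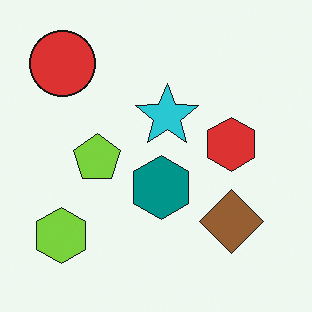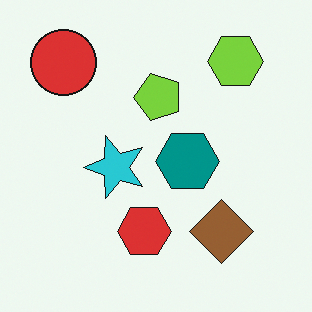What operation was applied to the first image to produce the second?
The transformation is: transposed (reflected across the top-left ↔ bottom-right diagonal).

Shapes have swapped their row and column positions — what was in the top-right is now in the bottom-left — a diagonal reflection.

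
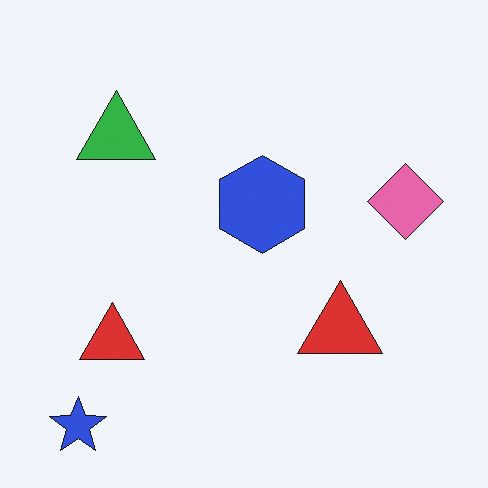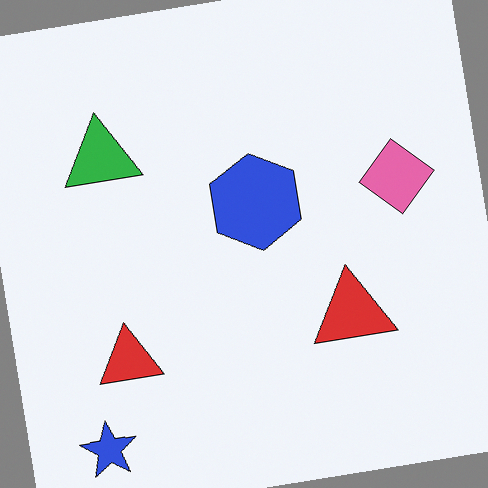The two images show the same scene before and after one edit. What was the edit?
This is the original image rotated counter-clockwise by a small amount.

Every shape is tilted by the same angle and the image corners show triangular fill wedges — a whole-image rotation by a non-right angle.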